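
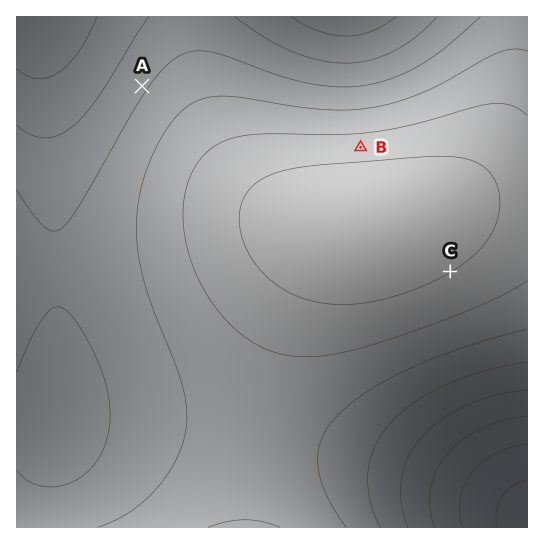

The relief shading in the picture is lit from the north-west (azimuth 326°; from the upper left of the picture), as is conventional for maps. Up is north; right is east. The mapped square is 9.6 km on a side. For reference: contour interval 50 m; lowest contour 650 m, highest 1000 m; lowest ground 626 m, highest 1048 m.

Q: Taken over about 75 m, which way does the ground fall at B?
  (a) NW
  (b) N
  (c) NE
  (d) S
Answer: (b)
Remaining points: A NW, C SE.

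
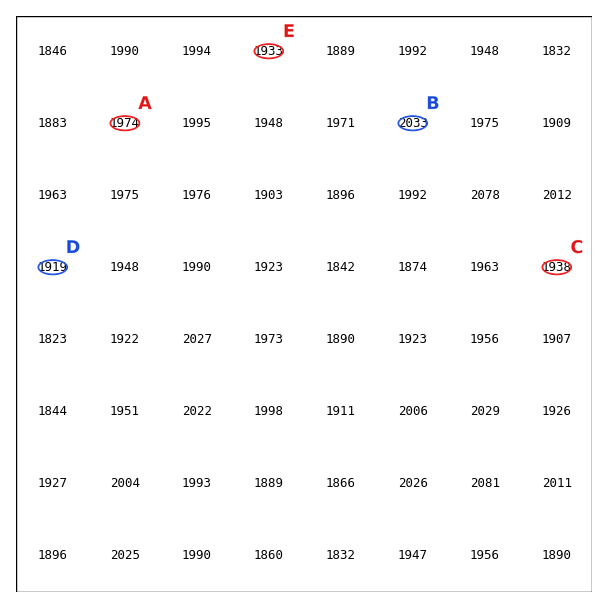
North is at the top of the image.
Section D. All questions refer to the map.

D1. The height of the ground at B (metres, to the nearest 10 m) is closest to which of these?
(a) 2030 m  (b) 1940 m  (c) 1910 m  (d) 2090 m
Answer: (a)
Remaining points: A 1970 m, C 1940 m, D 1920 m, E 1930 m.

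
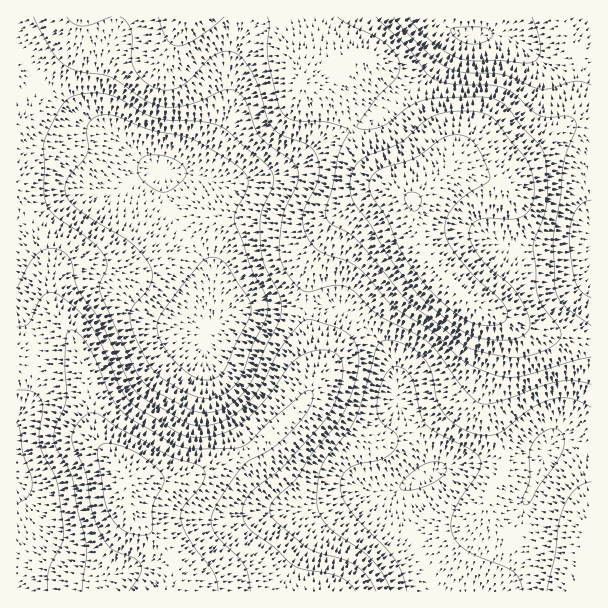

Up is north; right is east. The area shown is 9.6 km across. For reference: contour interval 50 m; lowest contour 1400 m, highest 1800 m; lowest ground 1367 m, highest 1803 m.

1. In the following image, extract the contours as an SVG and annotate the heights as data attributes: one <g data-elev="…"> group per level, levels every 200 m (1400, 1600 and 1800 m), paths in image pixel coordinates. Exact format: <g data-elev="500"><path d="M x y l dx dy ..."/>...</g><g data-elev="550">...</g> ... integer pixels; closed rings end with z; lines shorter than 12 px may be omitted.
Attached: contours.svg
<g data-elev="1400"><path d="M402 490l-2-4 2-4 20-16 13-4 6 0 5 3 1 3-2 5-10 9-19 7z"/><path d="M204 380l-15-6-16-15-12-18-4-15 2-8 4-7 35-45 8-7 7-2 8 3 7 7 21 32 2 12-2 9-13 22-12 29-9 7z"/><path d="M164 192l-6-1-8-4-11-11-1-11 3-6 3-2 9-2 14 1 10 5 8 7 1 6-3 6-12 10z"/></g><g data-elev="1600"><path d="M356 591l-8-9-10-6-35-7-10-4-20-19-23-16-5-8-3-7 2-11 6-10 35-29 34-37 11-16 8-17 5-21-1-12-6-8-7-4-9 0-11 2-9 4-12 11-25 35-21 21-11 7-10 4-14 3-13 0-17-5-37-23-11-8-9-14-16-37-14-26-12-13-19-16-8-3-7 3-6 8-9 20-5 3-7 1"/><path d="M17 390l16 2 5 3 3 6 2 9-4 22 1 12 3 11 12 21 3 13 5 48-2 9-12 23-2 9 1 13"/><path d="M591 326l-28-22-6-8-2-11-1-51 7-37 2-32 4-15 9-21 0-4-1-5-8-4-18 1-10-2-8-5-18-17-13-6-12-2-35-1-19-5-8-7-19-25-31-30"/><path d="M67 17l7 7 9 2 9-2 20-7"/><path d="M120 17l6 4 5 11 0 27 3 10 10 12 13 8 13 1 12-4 9-7 18-20 10-6 12-1 11 6 7 10 7 13 11 36 5 10 10 8 26 10 6 5 3 6 2 11-1 12-3 9-10 19-2 11 1 12 7 13 12 10 22 7 12 7 11 10 23 28 43 28 28 27 11 6 18 8 19 3 17-2 46-14 18-4"/></g><g data-elev="1800"><path d="M412 210l5 0 4-9-1-6-7-3-6 1-2 4 2 7z"/></g>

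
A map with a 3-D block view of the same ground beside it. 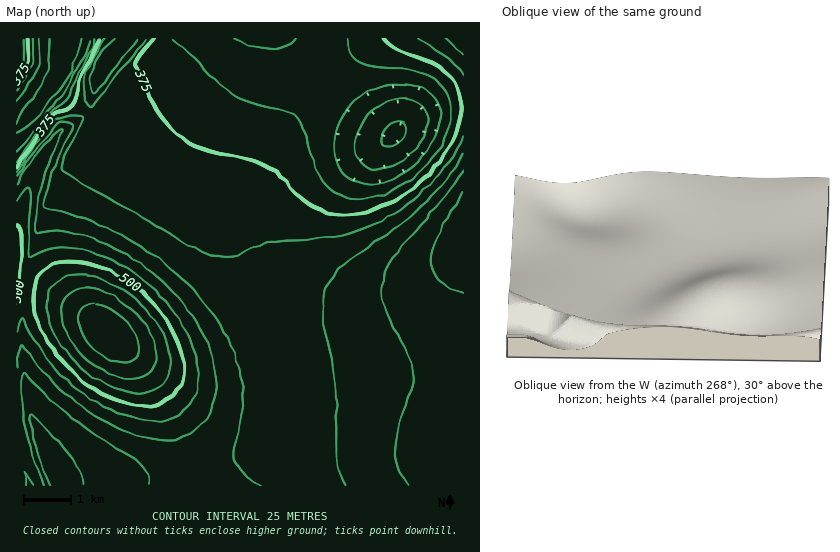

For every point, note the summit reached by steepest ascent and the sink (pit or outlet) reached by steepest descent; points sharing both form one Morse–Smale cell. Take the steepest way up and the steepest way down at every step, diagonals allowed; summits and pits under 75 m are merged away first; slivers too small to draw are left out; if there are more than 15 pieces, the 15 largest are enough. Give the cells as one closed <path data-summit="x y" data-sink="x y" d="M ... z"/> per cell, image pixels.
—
<path data-summit="109 334" data-sink="395 134" d="M463 38l-337 1-27 31-4 8-2 20-7 14-10 11-18 11-18 25-11 27-13 40 1 260 447-1z"/><path data-summit="109 334" data-sink="68 39" d="M125 38l-56 0-9 29-1 14-9 5-21 30-13 12 1 98 12-40 11-27 18-25 18-11 10-11 7-14 2-20 4-8 25-28z"/><path data-summit="17 63" data-sink="68 39" d="M68 38l-52 1 1 89 12-12 21-30 9-5 1-14 6-14z"/>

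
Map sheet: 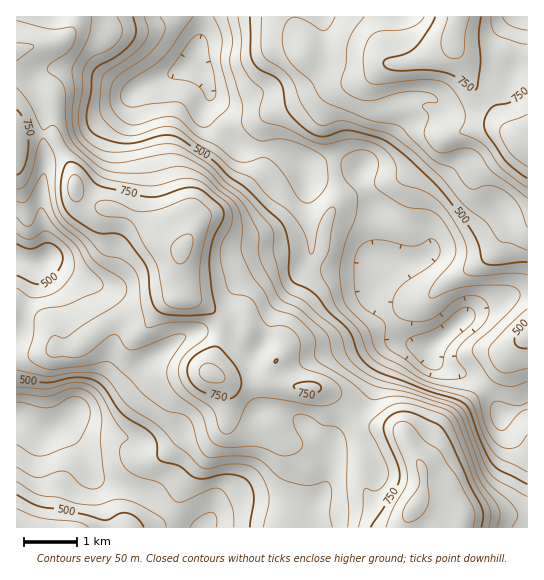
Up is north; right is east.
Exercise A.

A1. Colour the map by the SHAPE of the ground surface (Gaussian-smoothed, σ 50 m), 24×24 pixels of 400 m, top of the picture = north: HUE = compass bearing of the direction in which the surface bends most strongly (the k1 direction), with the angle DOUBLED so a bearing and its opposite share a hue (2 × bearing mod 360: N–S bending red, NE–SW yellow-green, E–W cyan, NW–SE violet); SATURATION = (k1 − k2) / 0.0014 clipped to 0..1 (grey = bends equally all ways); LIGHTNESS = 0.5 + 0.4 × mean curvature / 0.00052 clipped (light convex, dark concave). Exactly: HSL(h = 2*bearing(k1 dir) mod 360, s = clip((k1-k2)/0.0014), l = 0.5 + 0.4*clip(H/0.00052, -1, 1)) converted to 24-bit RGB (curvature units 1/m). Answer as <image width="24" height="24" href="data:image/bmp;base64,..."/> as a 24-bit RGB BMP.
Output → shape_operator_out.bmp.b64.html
<image width="24" height="24" href="data:image/bmp;base64,Qk32BgAAAAAAADYAAAAoAAAAGAAAABgAAAABABgAAAAAAMAGAAATCwAAEwsAAAAAAAAAAAAAf8jMc4SxfLeiwUKthGa4wtC0nT2bvGBtQ2prM0VRX5FuqKd8sJuGa2+FWFGHTXyBULBZy2rA4bi2WY2Gjah+7+vcQTXSRmnAXod3cUw9b2c4UU07mJJBbzYcZDg0rnVsnWVZLFpaVYdcenROt6pahXhYOGBjml+UVMZeKlZm77qsoHCqjMyPk92jWi6scXu2c0RpmmGSpYCBWztll0pIq2txlZlicWtP1llhOnY3MEMmWG1Bp7l1iamPOmSJU62TtLVwFhIh6OtgisSGueGnTK1UJSpXimVhel94V298rGx+cTp9la6LcqWyxEKommayroHB1oSsZ5m6Vs7HlLmjhKmeSkl0SJh8qElYVSNm0P3OsIevwt+jZKmdFRFFkC9Sj1VIQEgrY3pGck2MvXhLVCocX4M5WK5iV0d959vRgqvDdoSyi7aYejx4g0RKSpRoRza4uN3w1/DUb2mp3OjCV3uJFQkqnGGXX1Efh6M3IU4rIhQavFA+n8O8i726hEdmTF0wqNREkbFLR04rfEAfWDkiUbxYYcaeJJahg9m00Nnq0eH18tnt0xihIA0mRYclioJTz8E3HSATEiocctN/j7mhfWebpTK11Lm3od25bI/UhF/Jjabg1N731eL2m8rnWqrcYuC0dspnYDQ2WxEKpQA5mydZka5XtpDm69vwvKPwWuPtQsGoWqlJOnCQTFXa4eXqzePcaDaLmFWzkcdqHo8gkJs4fo9GQXhDb4FMgmksKQoZjhoRaClA2c28tY24alCm2sbAm4XM2KjYNlCJ1YuLJGsrBToXjbI04105ljlEJ3xm17eitIGzXLGAfLBpWHE8NSwUOx0KCikbVJTayL7uy67c1I7BL4OFsc6mY2eZto2rhFi9lnKw4E91TUAXDy8EdOlIjsbFSYy8pszIqsrNg4q+noq8qyuwrjSjwGCdjLdiATIUK0MXfp5FyJnPKJ7gmXu1nGWQeYCQn2KfizmR1IjD4drx1fL2La+9kKRwgrZ5NpxrsVFUo4hFSTssTStGil6VqYy/5L7OhUB8DzMdP44kKlseeEZ+TDdXsWdYWywdXVEeMVNMsq57v8x9tMyCOT5pZK5lrLB7Ml49clQ/u39PaEd0TUpvYpGGYIudy4rS96Twr2HDTXU0NVspXz8HESITXyMczFxWg8uySjxua7pf0NCjvtN+MEhZiqNlh4ZblVRtNEJgzql9Sm9zSWFqd3BNU2UyKlIukUJp4o7B4Ljfc2O24ee1GAs0ZGY3l+JsZntETaSxmc23krOy7srBM0JUUKVlkoOwZXyjQjOF0LmVlVOPVEl2bWGciLGcNzZjVDQzmK9Yqr+SoEu60Ou5IABH2O7Xq9rbk6HNctLchpe7onek0J2R1c7sZ7zda5vCqVS0QiuJ2qGim3akS22hoVOTmmNPPCREiXlYitF1T5t5fUV2YOJHAAMz8/bVTuXitcrjfYrFUlSdsJXF3e7koNrfzk7RXidMl3lRKDNavYluy5uueymGlk5VpXeIVDFyhLqMtdWiPB4zZ08xjtiUABMz5PvQasfdTUN8iU5ebVlYa65ax+Oih0tudiNnsU+KlauBLRg4p7tShppHQitoxIynkjhsjz5BeNaSrFORniuViKubzdOLABdDz//MZDVyPjxze2+8q5W+tN+3aLVviiJDJg0XspUvaS8iJg0Of7cRclcsIB4TXEggeD5LztuyTaE6Lh4vj1uexuXVlGu7N7jwm+VDFhQfQYg/Izoxqqpl4NqAJw4enBdDmD6UvoJlhDF7l3bG3eLJbClzXlOpRc24bcvYsNvez6PnaFDgqd3pudrTpVGgxnxC1qpjJlJKNXtKNzhWWII815BHKR9LckGOrUV4v5nDkWPHiouvwHeLfGC+ltDOe6PFZqizUpVdUyo0d7hNRrJcjGBudEBgmr+F36+uXGCaVDcxEigVVYlGmZpupFWuMxQ7wcJ2ZXE6YT87oKx0i4Kvn42+xnyHfn0wO0sZNjEXS3w6hNaFYZJ8UHBzem5LZH8rwIwmbCQyeVg6S3ZTPX0wHVscTiJGXjmNwYKNvHOFT4ieldSZUJWZaluAxJOy0cHpxa/tjHzUf9GvZ8N6YVl/SGdht5nVwarj2rnNRje33MTfg6DAdpGrZZCLFis+QnB5n2KEzrKzg6+9tsiwRkGOX2mTmL6ehaWhcVeix4XFy82waK6ITG+wfpjJZZ5mUnaX65KwUUezmbq6oanHa1HEyny1IzFjO0llY5d0sLmIkquCiqh5Qj1ud5WKca9va6N0SUCRuF6a4LudnrpnKYRpTXZn"/>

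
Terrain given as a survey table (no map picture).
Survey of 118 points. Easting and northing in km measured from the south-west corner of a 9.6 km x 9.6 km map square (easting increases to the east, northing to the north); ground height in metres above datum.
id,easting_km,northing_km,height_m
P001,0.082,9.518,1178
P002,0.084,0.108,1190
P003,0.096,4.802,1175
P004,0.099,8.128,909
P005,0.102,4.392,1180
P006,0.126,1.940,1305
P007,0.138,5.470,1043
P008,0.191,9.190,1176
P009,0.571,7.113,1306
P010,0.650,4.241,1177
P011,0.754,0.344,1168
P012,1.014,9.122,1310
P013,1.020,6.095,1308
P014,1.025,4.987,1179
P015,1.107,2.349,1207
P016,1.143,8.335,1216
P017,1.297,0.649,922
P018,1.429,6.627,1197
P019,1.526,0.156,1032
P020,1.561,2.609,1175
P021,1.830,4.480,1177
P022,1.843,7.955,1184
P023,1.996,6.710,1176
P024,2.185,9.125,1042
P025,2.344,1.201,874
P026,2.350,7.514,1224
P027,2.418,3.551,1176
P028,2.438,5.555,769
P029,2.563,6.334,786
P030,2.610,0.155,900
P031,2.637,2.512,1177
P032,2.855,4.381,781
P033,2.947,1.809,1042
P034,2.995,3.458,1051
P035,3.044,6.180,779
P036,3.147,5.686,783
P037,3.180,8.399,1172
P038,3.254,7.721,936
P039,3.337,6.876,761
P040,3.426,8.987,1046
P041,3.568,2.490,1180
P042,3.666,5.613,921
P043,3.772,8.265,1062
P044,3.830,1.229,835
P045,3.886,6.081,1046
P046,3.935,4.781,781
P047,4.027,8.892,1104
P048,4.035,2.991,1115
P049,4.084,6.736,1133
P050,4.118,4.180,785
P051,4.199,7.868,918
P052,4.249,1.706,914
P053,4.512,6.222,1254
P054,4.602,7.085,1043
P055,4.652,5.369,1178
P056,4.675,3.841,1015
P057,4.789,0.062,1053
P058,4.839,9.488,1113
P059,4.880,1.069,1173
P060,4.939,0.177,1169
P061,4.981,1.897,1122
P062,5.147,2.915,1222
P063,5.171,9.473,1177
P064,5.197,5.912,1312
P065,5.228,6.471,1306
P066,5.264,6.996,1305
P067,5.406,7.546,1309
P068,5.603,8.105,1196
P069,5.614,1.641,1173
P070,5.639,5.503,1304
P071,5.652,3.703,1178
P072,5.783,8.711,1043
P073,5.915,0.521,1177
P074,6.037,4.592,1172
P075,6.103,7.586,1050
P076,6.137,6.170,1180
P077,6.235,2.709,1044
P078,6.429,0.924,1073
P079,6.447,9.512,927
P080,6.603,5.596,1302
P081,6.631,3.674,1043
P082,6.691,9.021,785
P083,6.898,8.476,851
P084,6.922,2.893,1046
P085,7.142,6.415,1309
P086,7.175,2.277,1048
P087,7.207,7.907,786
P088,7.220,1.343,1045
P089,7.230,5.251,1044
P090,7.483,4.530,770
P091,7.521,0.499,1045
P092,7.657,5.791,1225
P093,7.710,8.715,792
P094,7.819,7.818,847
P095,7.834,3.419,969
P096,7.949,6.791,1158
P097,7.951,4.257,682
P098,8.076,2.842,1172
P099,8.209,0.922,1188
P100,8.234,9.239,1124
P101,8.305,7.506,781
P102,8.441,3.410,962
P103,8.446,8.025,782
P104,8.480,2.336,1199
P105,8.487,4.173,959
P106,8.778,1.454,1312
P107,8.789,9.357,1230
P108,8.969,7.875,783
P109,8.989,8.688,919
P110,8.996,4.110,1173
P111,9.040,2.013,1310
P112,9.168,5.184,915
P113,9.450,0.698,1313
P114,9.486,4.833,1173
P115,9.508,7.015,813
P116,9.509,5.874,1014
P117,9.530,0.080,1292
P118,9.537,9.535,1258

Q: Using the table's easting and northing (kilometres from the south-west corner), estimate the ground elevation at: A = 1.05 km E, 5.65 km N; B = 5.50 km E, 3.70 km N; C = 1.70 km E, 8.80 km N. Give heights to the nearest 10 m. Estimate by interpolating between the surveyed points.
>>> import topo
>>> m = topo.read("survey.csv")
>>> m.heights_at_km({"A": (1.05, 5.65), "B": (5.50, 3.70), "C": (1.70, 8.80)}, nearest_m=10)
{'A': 1180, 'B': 1240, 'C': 1180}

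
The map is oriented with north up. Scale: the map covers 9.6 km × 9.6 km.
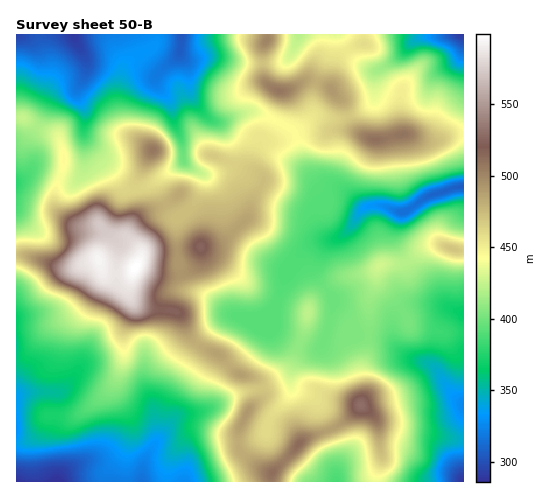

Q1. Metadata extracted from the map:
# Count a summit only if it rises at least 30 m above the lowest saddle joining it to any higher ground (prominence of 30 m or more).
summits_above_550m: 1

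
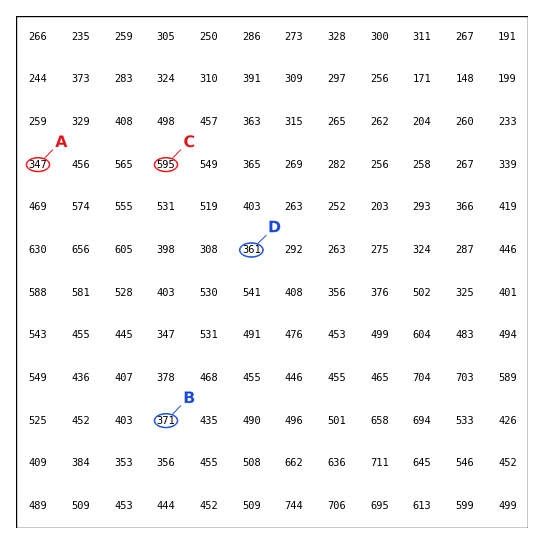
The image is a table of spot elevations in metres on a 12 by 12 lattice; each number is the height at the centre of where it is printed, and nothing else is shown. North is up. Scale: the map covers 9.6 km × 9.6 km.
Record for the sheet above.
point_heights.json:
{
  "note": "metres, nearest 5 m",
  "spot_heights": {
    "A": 345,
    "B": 370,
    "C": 595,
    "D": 360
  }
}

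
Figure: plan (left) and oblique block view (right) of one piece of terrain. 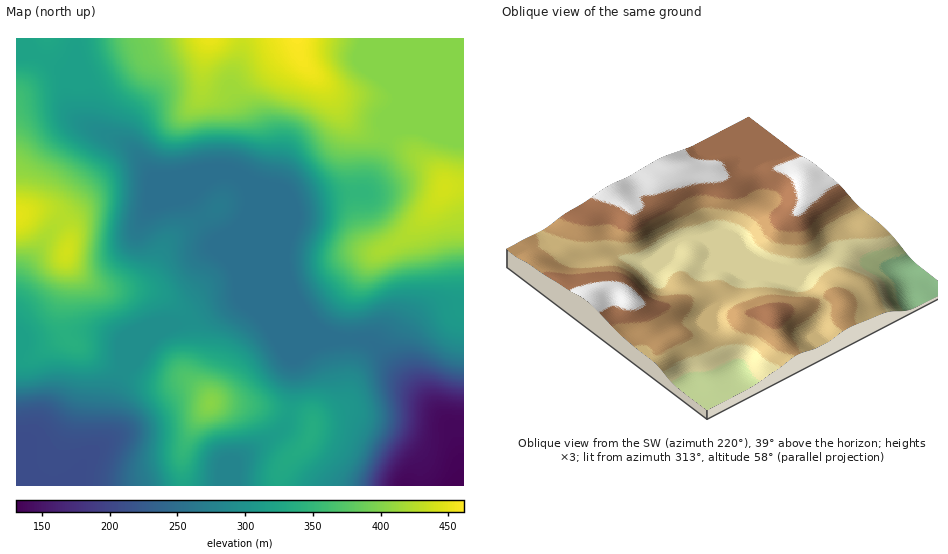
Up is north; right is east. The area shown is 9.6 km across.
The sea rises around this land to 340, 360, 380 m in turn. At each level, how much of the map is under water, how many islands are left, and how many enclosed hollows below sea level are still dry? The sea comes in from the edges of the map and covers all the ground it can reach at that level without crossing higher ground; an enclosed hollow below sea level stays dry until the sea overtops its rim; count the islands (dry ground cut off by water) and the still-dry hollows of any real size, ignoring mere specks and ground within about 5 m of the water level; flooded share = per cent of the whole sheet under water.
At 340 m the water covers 61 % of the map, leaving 1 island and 0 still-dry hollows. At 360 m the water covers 68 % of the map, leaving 1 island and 0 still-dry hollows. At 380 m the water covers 74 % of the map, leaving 1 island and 0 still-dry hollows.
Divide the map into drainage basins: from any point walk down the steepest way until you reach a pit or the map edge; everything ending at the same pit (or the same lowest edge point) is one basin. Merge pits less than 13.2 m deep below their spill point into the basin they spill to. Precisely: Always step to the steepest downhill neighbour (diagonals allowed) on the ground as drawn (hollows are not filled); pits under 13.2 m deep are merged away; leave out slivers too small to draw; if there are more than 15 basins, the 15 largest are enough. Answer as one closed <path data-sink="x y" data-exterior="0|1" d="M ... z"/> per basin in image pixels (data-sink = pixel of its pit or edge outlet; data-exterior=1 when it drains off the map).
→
<path data-sink="460 485" data-exterior="1" d="M463 38l-446 0-1 320 15 0 34-22-2-24 4-26 0-29 3 7 15 16 12 6 14 4 40 1 14 6 20 17 6 14 0 20-5 24 3 6 20 19 2 6 23 0 43 6 25 6 10 6 2 5-5 14-26 26-5 12 1 8 184 0z"/><path data-sink="17 485" data-exterior="1" d="M67 257l0 29-4 26 2 24-34 22-15 1 0 126 166 1 0-29 6-19 10-19 13-15-2-7-20-19-3-6 5-24 0-20-3-11-10-11-20-12-14-4-33 0-14-4-12-6-15-16z"/><path data-sink="236 485" data-exterior="1" d="M220 402l-7 0-6 5-14 19-5 12-6 19 1 28 95 1 2-13 6-11 23-22 5-14-2-5-4-4-14-5z"/>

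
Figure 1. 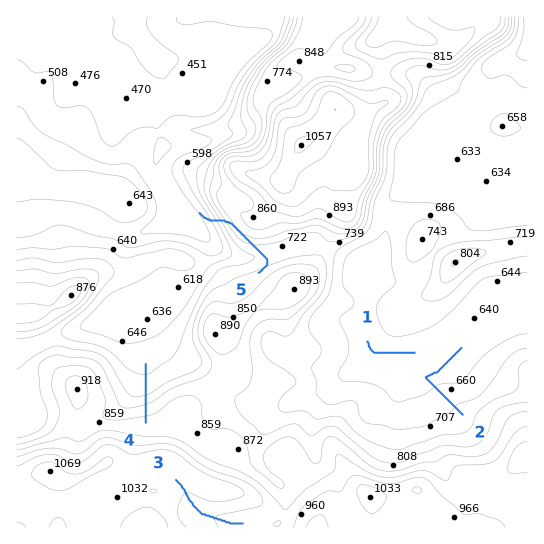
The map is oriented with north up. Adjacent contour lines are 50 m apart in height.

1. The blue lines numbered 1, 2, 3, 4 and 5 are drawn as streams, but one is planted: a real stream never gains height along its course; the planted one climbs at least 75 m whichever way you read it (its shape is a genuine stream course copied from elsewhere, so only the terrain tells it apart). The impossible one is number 5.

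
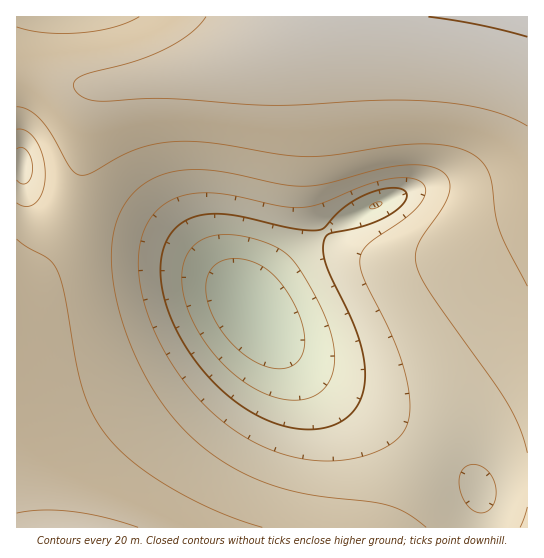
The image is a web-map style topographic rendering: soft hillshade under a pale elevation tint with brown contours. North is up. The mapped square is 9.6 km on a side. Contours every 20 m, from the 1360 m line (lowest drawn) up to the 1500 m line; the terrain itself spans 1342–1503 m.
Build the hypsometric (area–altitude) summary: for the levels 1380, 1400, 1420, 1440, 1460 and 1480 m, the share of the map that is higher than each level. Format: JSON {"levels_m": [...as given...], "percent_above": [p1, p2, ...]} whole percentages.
{"levels_m": [1380, 1400, 1420, 1440, 1460, 1480], "percent_above": [93, 87, 77, 59, 36, 14]}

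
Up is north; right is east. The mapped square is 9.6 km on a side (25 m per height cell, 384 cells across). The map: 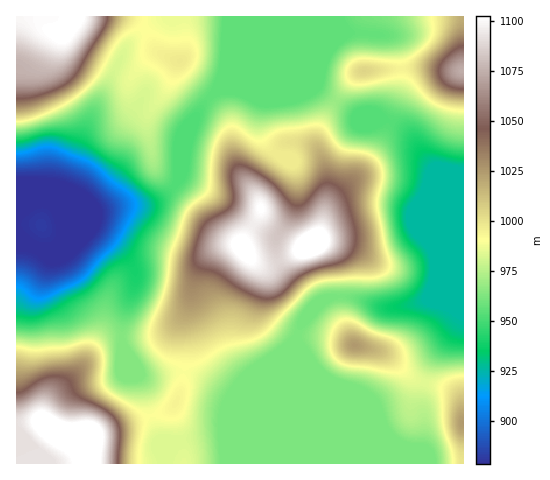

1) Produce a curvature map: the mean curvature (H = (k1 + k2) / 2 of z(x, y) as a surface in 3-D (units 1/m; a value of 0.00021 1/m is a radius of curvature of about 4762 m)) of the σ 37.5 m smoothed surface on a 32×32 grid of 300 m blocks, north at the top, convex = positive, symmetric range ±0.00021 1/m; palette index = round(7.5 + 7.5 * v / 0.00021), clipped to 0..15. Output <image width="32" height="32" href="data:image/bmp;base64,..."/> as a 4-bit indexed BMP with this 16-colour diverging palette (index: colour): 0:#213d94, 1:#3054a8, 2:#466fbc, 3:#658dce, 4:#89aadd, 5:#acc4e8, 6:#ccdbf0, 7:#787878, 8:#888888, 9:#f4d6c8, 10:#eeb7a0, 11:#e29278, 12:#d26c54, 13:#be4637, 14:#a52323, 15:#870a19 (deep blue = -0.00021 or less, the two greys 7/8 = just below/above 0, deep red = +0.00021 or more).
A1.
<image width="32" height="32" href="data:image/bmp;base64,Qk12AgAAAAAAAHYAAAAoAAAAIAAAACAAAAABAAQAAAAAAAACAAATCwAAEwsAABAAAAAAAAAAlD0hAKhUMAC8b0YAzo1lAN2qiQDoxKwA8NvMAHh4eACIiIgAyNb0AKC37gB4kuIAVGzSADdGvgAjI6UAGQqHAHdFfNQWeJlXd3d3h4d3dTx0iq72JHeZV4eHeHh3dmNNWuzP+VVniFd4d3eHd2mVb5/Vn9dYmpdXh4d4d3dqlG9NklZDZ5uWV3iHd3d2aHRsKshzAkR6p2V3d3d1RGiYm2e7yjNjeIh2V3d2NUaJmJuWd99zN5d4d2Rnc57L2oVWl4Wcc2qoeHiIRmav/+uXRGaEaIZ6uoh4q3RnjteJmGVlhmeWSMqYdnlyJJyABGZmhHqppjWbqGRItgJEISNFd7VYicgyfKZVffsgATZ4ZXiWREjKQku1N97bYUZ83aR3dlVGqmVq23vqa/27ndqUd2d3VGiIdq3e1zj/+4t0RXd4l3RHiHWMzaZFr8mMcTd3iYd2RnZWvJmcpDy3imB3d3iHdUVDRpcir9Ms14YyV3h2dlVmV4RDJv+iG8ipZleHVmVViI61JY/7Qimo3pd1d3ZVZYd+pTWvsxMqqO6FZESFSJi4bJRGvWN3fZR4dlV5hEh3qYuEVbtmu62BFIdGqrhnZYqahFObdoh6k2d2Vne6dUJqeKhEimNDR5UjVmdlrLlRWoaadFVnd2R5dWdnqrzetEmWeqdXd3d2XfynWf9mjKUliIrJR3eIhz3/25vvV53FEnmZujd3d4dHhVVWjIqs6zFYd5o3d3eIdUMzI1qId9+3d2eZR4d3d3eIiIdp"/>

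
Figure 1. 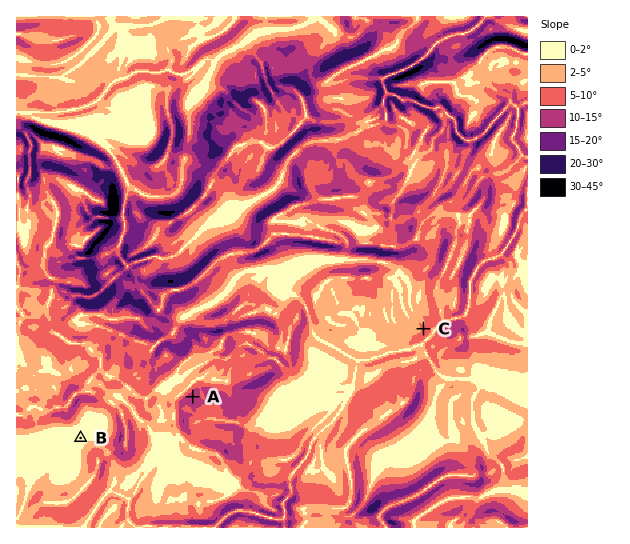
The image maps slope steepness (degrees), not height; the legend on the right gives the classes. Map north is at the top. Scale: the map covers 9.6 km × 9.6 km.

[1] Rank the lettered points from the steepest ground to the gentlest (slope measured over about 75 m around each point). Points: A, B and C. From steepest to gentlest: A C B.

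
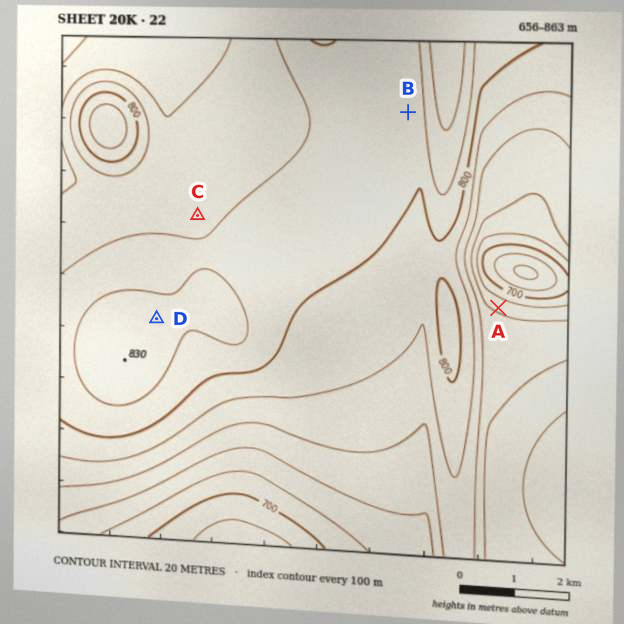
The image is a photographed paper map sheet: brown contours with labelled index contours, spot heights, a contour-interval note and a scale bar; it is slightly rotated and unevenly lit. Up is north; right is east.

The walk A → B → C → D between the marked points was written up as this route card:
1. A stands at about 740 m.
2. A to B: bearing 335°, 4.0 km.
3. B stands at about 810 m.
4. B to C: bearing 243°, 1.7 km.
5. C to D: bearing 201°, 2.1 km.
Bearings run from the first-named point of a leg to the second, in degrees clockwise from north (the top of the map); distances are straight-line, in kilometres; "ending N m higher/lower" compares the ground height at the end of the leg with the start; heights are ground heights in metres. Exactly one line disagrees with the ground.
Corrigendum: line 4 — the distance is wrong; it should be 4.5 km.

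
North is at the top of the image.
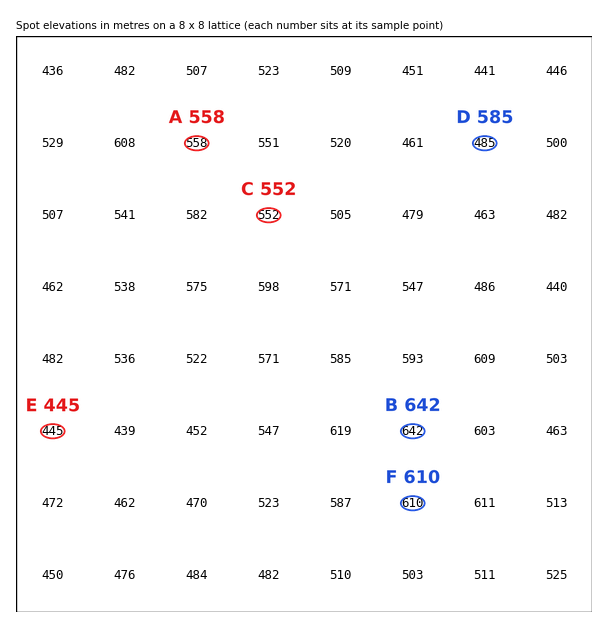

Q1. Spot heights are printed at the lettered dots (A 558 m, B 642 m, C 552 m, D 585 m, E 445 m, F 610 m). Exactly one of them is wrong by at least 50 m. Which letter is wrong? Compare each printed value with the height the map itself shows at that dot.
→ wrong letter D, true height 485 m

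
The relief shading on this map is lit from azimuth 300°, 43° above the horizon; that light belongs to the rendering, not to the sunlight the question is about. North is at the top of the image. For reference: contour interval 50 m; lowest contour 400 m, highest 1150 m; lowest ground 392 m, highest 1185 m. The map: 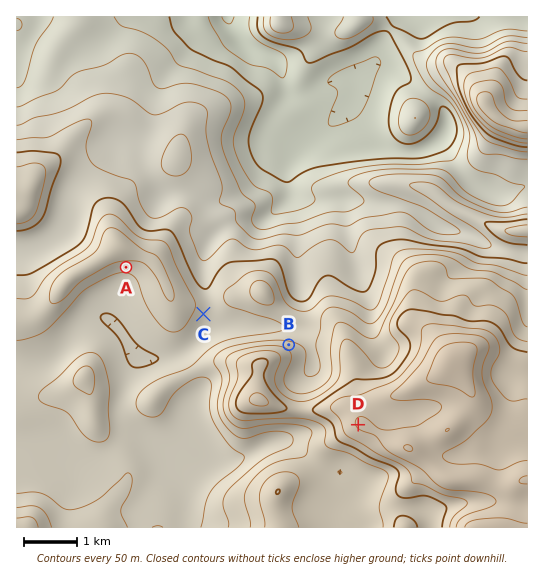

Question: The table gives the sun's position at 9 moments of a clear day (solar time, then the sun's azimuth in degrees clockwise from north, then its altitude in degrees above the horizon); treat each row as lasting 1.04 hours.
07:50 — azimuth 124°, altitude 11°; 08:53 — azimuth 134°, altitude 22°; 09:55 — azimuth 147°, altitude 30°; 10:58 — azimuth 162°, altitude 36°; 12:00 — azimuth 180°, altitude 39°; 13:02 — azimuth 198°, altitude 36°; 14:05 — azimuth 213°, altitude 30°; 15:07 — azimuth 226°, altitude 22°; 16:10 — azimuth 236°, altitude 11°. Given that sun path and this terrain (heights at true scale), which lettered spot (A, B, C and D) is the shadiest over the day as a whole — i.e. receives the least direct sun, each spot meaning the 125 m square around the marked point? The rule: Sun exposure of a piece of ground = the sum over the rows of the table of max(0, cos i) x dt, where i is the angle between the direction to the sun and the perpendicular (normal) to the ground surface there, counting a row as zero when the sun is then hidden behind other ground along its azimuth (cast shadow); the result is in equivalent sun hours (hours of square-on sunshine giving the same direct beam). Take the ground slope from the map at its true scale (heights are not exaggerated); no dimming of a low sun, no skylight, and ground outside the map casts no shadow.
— B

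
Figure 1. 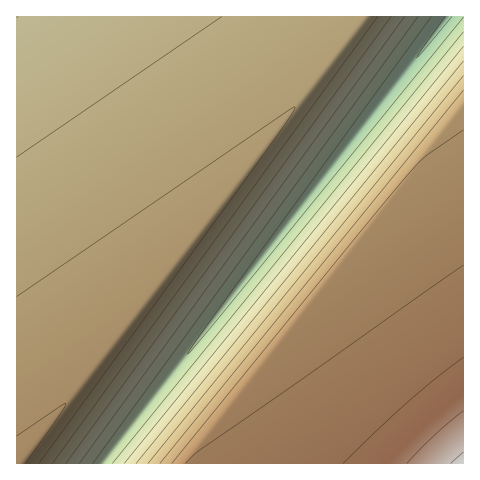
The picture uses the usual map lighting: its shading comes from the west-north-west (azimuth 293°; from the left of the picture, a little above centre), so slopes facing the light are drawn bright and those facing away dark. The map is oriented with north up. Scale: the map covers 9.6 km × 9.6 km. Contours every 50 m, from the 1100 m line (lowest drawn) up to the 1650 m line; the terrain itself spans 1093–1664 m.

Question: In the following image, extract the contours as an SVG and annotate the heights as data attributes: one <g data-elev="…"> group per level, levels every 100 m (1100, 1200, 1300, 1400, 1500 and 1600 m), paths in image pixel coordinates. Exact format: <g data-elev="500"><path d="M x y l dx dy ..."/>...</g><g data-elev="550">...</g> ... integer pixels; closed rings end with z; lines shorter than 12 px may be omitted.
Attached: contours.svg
<g data-elev="1100"><path d="M452 17l-34 40 2-6 25-34"/></g><g data-elev="1200"><path d="M93 463l325-446"/><path d="M463 32l-351 431"/></g><g data-elev="1300"><path d="M66 463l325-446"/><path d="M463 61l-327 402"/></g><g data-elev="1400"><path d="M39 463l221-304 35-51-1-1-4 3-273 187"/><path d="M463 90l-303 373"/></g><g data-elev="1500"><path d="M463 265l-262 184-16 14"/></g><g data-elev="1600"><path d="M463 411l-29 24-27 28"/></g>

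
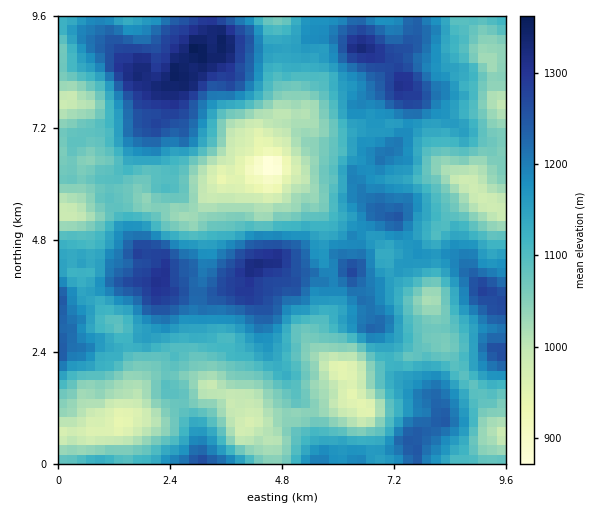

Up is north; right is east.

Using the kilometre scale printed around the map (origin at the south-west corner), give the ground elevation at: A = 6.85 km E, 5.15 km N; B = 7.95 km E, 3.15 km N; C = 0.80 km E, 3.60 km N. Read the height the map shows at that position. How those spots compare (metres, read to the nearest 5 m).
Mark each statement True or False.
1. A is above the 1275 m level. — False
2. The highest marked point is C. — False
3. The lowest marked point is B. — True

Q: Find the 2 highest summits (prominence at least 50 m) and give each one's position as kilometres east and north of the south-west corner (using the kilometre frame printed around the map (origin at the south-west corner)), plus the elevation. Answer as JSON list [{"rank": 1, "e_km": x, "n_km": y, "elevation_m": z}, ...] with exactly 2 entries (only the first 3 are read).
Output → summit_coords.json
[{"rank": 1, "e_km": 2.96, "n_km": 8.89, "elevation_m": 1375}, {"rank": 2, "e_km": 4.19, "n_km": 4.24, "elevation_m": 1334}]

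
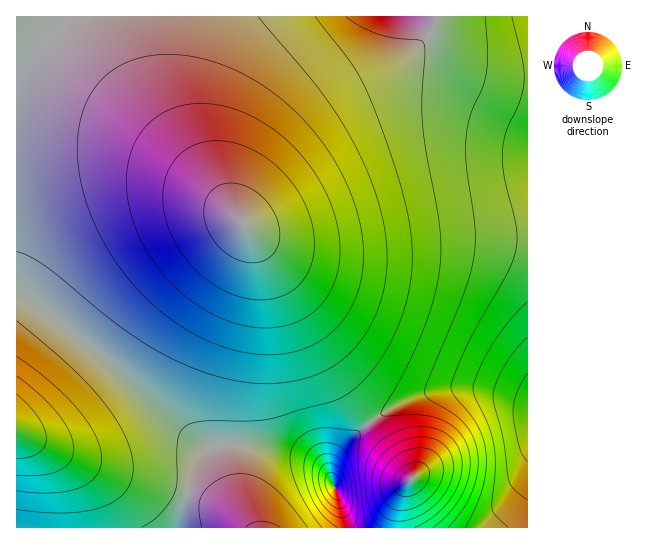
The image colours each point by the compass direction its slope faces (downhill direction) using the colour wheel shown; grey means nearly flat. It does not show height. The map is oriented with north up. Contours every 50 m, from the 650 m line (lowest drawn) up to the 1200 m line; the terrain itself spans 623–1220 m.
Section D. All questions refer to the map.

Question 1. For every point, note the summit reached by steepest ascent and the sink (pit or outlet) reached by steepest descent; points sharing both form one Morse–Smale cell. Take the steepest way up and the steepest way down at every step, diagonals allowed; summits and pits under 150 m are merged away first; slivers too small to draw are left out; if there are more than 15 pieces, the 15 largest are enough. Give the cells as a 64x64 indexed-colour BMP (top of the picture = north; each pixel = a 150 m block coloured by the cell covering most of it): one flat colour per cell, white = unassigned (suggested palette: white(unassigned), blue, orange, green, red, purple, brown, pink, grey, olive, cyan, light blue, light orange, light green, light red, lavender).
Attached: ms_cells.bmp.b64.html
<image width="64" height="64" href="data:image/bmp;base64,Qk12CAAAAAAAAHYAAAAoAAAAQAAAAEAAAAABAAQAAAAAAAAIAAATCwAAEwsAABAAAAAAAAAA////ALR3HwAOf/8ALKAsACgn1gC9Z5QAS1aMAMJ34wB/f38AIr28AM++FwDox64AeLv/AIrfmACWmP8A1bDFACIiIiIiIiIiIiIREREREzMzMzMzNVVVVUREREREREREIiIiIiIiIiIiIiERERETMzMzMzM1VVVVREREREREREQiIiIiIiIiIiIiIRERETMzMzMzMzVVVVVERERERERERCIiIiIiIiIiIiIhERERMzMzMzMzVVVVVUREREREREREIiIiIiIiIiIiIiIRERMzMzMzMzNVVVVVREREREREREQiIiIiIiIiIiIiIhEREzMzMzMzM1VVVVVURERERERERCIiIiIiIiIiIiIiERETMzMzMzM1VVVVVVREREREREREIiIiIiIiIiIiIiIhETMzMzMzMzNVVVVVREREREREREQiIiIiIiIiIiIiIiERMzMzMzMzM1VVVVVERERERERERCIiIiIiIiIiIiIiIhEzMzMzMzMzNVVVVEREREREREREIiIiIiIiIiIiIiIhETMzMzMzMzM1VVVEREREREREREQiIiIiIiIiIiIiIhERMzMzMzMzMzNVVERERERERERERCIiIiIiIiIiIiIhEREzMzMzMzMzMzVEREREREREREREIiIiIiIiIiIiIhERETMzMzMzMzMzMxREREREREREREQiIiIiIiIiIiIhERERMzMzMzMzMzMxEURERERERERERCIiIiIiIiIiIhEREREzMzMzMzMzMxEREUREREREREREIiIiIiIiIiIRERERETMzMzMzMzMzEREREURERERERBEiIiIiIiIiIRERERERMzMzMzMzMzEREREREREUQRERESIiIiIiIiIRERERERETMzMzMzMzERERERERERERERERIiIiIiIiIRERERERERMzMzMzMzMREREREREREREREREiIiIiIiIREREREREREzMzMzMzMRERERERERERERERESIiIiIiIRERERERERETMzMzMzMxERERERERERERERERIiIiIiEREREREREREREzMzMzMxEREREREREREREREREiIiIiERERERERERERETMzMzMxERERERERERERERERESIiIiERERERERERERERMzMzMzERERERERERERERERERIiIiEREREREREREREREzMzMzEREREREREREREREREREiIiERERERERERERERETMzMzMRERERERERERERERERESIhEREREREREREREREREzMzMRERERERERERERERERERIhERERERERERERERERETMzMxERERERERERERERERERERERERERERERERERERERMzMxEREREREREREREREREREREREREREREREREREREREzMxERERERERERERERERERERERERERERERERERERERETMzERERERERERERERERERERERERERERERERERERERERMzERERERERERERERERERERERERERERERERERERERERETMRERERERERERERERERERERERERERERERERERERERETMRERERERERERERERERERERERERERERERERERERERERMRERERERERERERERERERERERERERERERERERERERERERERERERERERERERERERERERERERERERERERERERERERERERERERERERERERERERERERERERERERERERERERERERERERERERERERERERERERERERERERERERERERERERERERERERERERERERERERERERERERERERERERERERERERERERERERERERERERERERERERERERERERERERERERERERERERERERERERERERERERERERERERERERERERERERERERERERERERERERERERERERERERERERERERERERERERERERERERERERERERERERERERERERERERERERERERERERERERERERERERERERERERERERERERERERERERERERERERERERERERERERERERERERERERERERERERERERERERERERERERERERERERERERERERERERERERERERERERERERERERERERERERERERERERERERERERERERERERERERERERERERERERERERERERERERERERERERERERERERERERERERERERERERERERERERERERERERERERERERERERERERERERERERERERERERERERERERERERERERERERERERERERERERERERERERERERERERERERERERERERERERERERERERERERERERERERERERERERERERERERERERERERERERERERERERERERERERERERERERERERERERERERERERERERERERERERERERERERERERERERERERERERERERERERERERERERERERERERERERERERERERERERERERERERERERERERERERERERERERERERERERERERERERERERERERERERERERERERERERERERERERERERERERERERERERERERERERERERERERERERERERERERERERERERERERERERERERERERERERERERERERERERERERERERERERERERERERERERERERERERERERERERERERERERERERERERERERERERERERERERERERERERERERERERERERERERERERERERERERERERERERERERERERERERERERERERERERERERERERERERERERERERERERERERERER"/>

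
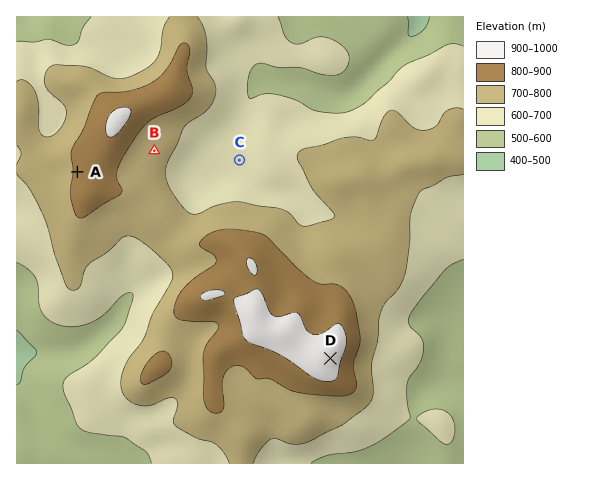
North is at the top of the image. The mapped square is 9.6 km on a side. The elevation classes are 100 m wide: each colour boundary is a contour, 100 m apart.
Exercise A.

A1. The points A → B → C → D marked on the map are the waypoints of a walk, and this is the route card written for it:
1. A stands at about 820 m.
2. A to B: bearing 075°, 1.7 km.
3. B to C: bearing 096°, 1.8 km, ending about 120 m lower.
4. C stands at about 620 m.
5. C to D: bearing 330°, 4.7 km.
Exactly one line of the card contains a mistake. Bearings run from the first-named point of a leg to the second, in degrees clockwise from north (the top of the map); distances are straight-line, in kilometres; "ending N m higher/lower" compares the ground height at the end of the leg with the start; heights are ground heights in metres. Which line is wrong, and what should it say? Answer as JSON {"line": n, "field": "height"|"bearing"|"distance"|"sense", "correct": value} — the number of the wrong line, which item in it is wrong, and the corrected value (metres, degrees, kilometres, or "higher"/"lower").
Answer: {"line": 5, "field": "bearing", "correct": 155}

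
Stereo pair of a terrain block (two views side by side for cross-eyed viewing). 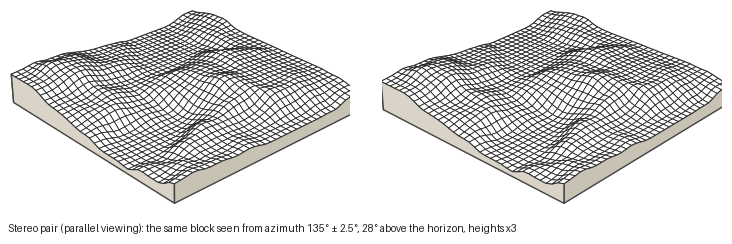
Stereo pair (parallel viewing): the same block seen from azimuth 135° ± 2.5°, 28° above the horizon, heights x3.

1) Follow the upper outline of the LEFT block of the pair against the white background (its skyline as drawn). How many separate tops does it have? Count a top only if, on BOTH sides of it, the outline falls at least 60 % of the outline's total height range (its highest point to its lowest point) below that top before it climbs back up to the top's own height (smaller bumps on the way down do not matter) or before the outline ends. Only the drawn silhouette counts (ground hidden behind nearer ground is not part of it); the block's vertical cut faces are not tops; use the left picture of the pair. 1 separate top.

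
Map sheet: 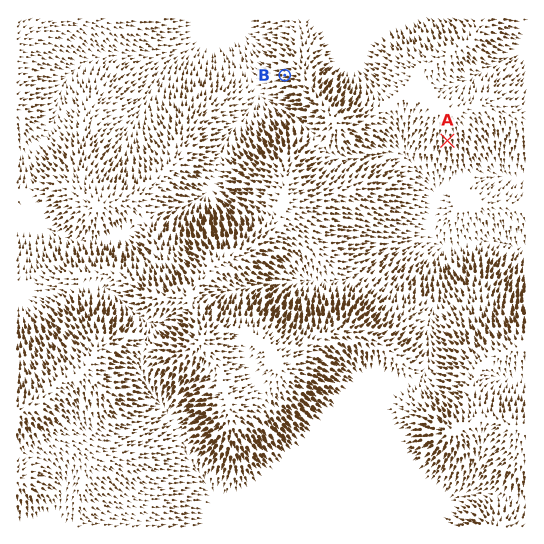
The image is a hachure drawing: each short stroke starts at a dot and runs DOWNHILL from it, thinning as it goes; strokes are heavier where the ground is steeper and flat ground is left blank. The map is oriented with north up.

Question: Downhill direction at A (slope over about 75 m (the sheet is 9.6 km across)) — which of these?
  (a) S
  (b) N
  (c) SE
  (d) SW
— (a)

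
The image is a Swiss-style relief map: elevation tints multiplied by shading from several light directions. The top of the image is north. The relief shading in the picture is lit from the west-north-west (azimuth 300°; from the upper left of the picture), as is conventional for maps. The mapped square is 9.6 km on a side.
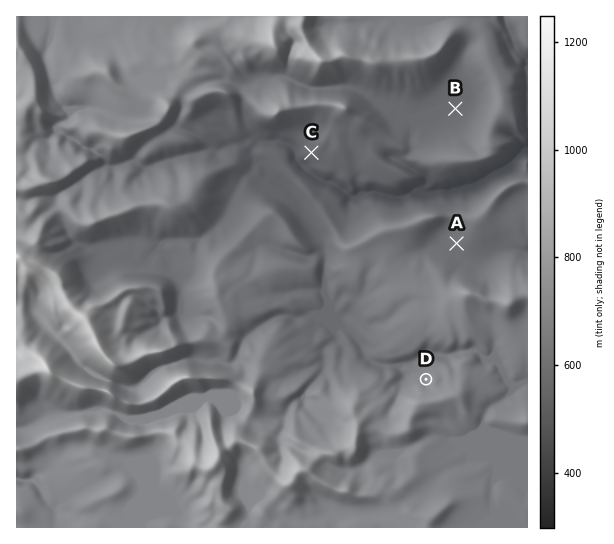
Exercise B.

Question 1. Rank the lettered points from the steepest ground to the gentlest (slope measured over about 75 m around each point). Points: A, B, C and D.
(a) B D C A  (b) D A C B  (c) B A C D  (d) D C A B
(d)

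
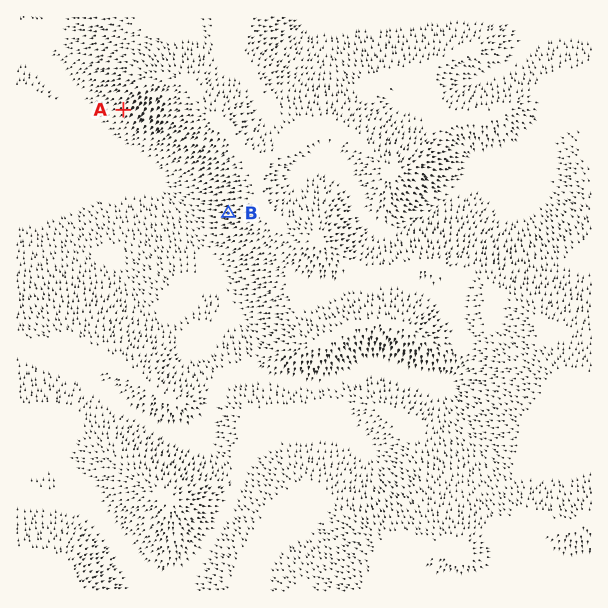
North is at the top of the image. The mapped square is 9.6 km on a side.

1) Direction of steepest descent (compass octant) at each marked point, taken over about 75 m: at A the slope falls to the SW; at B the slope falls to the W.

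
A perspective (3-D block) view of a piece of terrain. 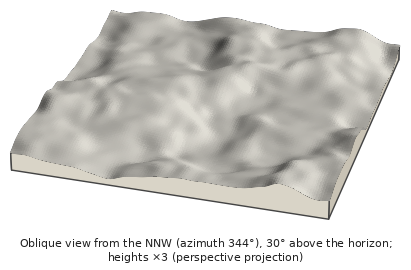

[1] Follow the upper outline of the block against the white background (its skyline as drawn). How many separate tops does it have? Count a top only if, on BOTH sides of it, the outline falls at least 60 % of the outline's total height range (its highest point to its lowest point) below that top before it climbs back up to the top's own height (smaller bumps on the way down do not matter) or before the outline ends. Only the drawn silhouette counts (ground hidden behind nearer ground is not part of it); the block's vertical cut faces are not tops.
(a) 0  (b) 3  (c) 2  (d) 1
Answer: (a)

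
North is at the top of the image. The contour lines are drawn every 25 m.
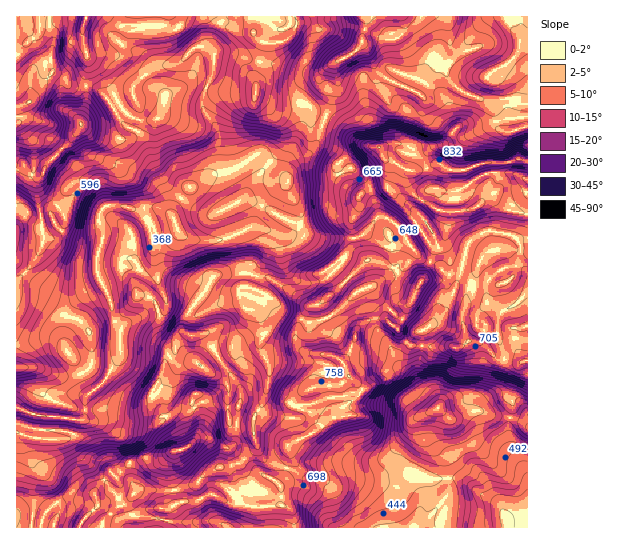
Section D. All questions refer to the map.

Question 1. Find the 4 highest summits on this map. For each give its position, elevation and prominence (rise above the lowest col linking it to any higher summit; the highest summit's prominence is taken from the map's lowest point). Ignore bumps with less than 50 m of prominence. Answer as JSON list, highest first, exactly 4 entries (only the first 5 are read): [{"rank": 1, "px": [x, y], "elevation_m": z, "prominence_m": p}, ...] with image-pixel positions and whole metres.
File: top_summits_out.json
[{"rank": 1, "px": [175, 451], "elevation_m": 936, "prominence_m": 683}, {"rank": 2, "px": [379, 147], "elevation_m": 877, "prominence_m": 190}, {"rank": 3, "px": [81, 123], "elevation_m": 827, "prominence_m": 309}, {"rank": 4, "px": [421, 282], "elevation_m": 785, "prominence_m": 88}]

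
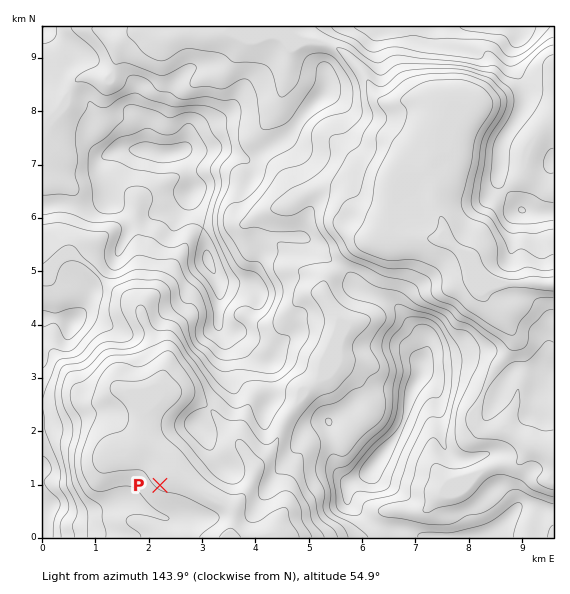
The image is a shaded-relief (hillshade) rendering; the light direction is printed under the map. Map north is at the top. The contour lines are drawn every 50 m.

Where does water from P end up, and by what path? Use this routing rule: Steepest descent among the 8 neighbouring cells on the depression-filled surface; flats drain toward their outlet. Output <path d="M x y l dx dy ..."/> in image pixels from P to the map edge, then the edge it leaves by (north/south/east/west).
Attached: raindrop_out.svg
<path d="M160 485l12-12 8 0 13 14 8 5 8 1 8 4 10 10 1 0 5 6-1 24"/>
exit: south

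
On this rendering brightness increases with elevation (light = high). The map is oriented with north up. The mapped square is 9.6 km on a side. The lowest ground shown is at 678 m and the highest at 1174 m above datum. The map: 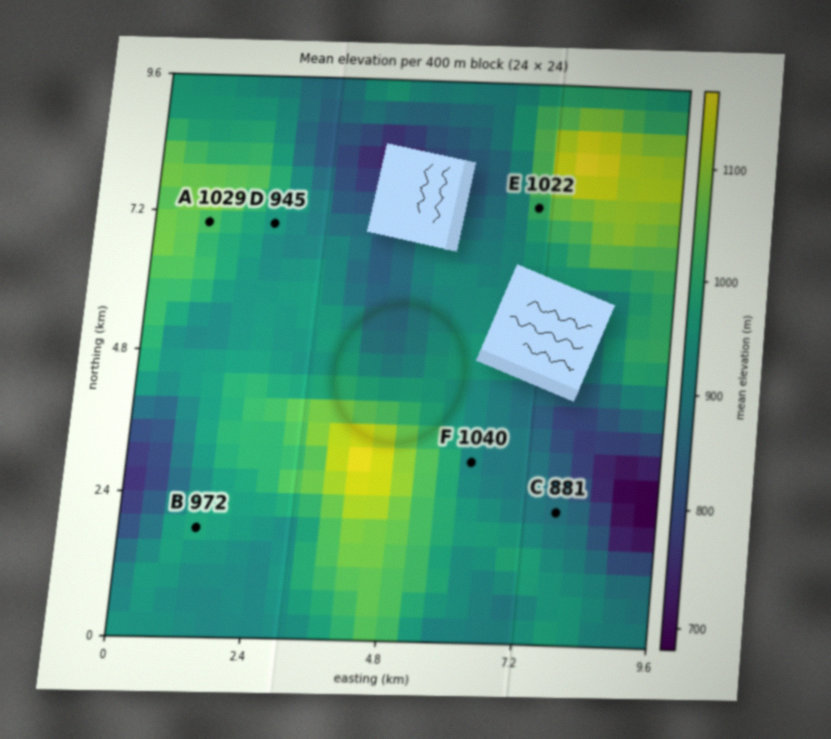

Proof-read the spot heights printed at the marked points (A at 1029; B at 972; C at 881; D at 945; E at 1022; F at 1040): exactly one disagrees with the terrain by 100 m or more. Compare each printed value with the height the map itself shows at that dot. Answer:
F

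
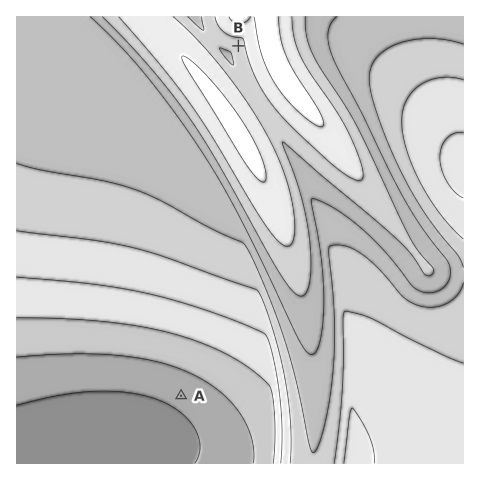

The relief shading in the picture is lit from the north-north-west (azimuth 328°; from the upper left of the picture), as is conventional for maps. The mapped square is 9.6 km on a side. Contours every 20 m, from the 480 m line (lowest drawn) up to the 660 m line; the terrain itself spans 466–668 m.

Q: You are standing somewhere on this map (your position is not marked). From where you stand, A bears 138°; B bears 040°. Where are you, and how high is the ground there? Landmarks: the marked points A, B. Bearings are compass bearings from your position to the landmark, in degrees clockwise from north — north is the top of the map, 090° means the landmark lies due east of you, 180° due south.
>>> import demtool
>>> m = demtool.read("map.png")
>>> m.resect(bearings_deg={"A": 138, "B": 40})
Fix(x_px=59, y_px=260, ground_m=550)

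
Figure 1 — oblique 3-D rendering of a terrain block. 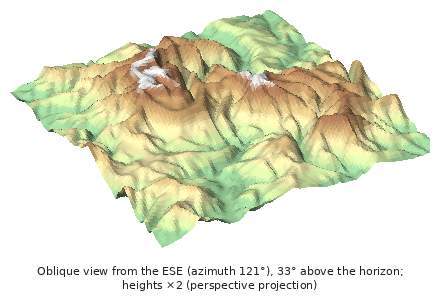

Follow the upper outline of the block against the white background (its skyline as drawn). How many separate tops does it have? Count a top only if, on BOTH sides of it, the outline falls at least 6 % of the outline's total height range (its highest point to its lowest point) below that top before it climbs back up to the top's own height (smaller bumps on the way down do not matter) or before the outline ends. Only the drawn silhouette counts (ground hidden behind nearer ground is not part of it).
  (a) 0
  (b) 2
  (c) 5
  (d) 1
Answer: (b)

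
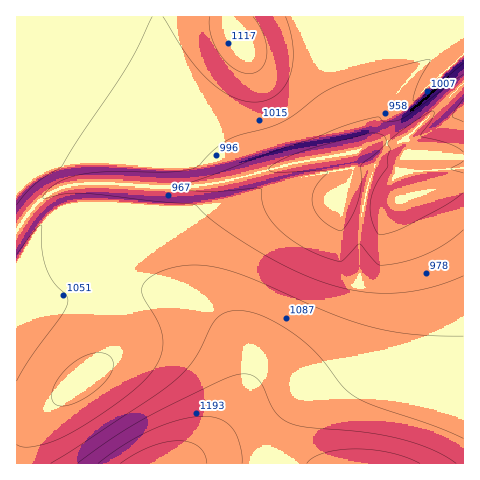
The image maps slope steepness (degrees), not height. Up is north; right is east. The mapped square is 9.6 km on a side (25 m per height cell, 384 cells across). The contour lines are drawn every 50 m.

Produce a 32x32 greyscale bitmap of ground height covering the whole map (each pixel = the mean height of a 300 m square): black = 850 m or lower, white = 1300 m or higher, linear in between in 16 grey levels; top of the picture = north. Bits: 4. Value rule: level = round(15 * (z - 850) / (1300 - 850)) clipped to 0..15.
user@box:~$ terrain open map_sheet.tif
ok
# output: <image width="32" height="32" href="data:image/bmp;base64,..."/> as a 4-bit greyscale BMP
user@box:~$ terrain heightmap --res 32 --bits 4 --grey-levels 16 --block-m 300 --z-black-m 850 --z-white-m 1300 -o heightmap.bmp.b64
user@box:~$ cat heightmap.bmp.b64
<image width="32" height="32" href="data:image/bmp;base64,Qk12AgAAAAAAAHYAAAAoAAAAIAAAACAAAAABAAQAAAAAAAACAAATCwAAEwsAABAAAAAAAAAAAAAAABEREQAiIiIAMzMzAERERABVVVUAZmZmAHd3dwCIiIgAmZmZAKqqqgC7u7sAzMzMAN3d3QDu7u4A////AHeJm83u7u3cy7u8zMzMu6p3d4mrzd3dzLu7u7u7uqqZZmZ4mrvMzMy7qqqqqpmZiGZVZniau7y7uqqpmZmYiIhlVVVniJqru7qqmZmIiIiHZlVVVneJmqqqqZmYiIiHd3ZVVVVneJmqqqmZiIiId3d2ZVVVZniJmqqZmIiId3d3d2ZVVWZ3iJmZmYiId3d3d4d2ZmZmd4iZmZiId3d3d3eHd2ZmZ3eIiZiId3dmZmZmd3d2Zmd3iIiId3ZmZmZmZnd3ZmZ3d3iId3ZmVVVVVVV3dmZmZ3d3d3ZlVURURERVd3ZmZmZmdmZlVUQ0QzM0RHdmZmZmZmZlVUQzMzMjMzRnZmZmZmZlVVRDMiIyIiIzVmZmZmVVVVVEMyIRIhESI2VmZmZVVVVUQzIiESEQASJ2VVVUREQzMzMyIhEiEAERd2VVREREQzMiIiIRIhEREXd3ZmZmVVVUMiERERIhERJ3d3ZmZmVVVURDIREBIRESh3d3ZmZmVVVVVEMyIiESI4d3d2ZmZmZmZVVERDMzIjOHd3d2ZmZmZmZmVUREREIjh3d3d2ZmZmd3dmVVVERVM4d3d3d2Zmd4iHdlVVVVVVOHd3d3d2Z3iJiHZmVVVVVlh3d3d3d3eImZh2ZmZlVVVod3d3d3d3iZmIdmZmZmZVWHd3d3d3d4mZh3ZmZmZmZl"/>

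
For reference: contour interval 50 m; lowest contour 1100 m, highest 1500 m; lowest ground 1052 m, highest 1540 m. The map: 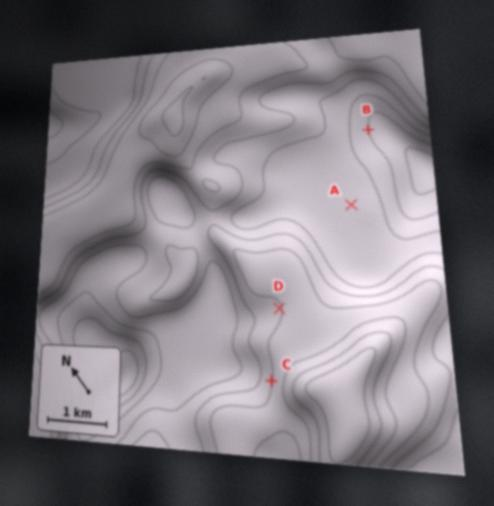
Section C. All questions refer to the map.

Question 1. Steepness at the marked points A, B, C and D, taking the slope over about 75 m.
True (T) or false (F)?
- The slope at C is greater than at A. T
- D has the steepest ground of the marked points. F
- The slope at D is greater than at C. F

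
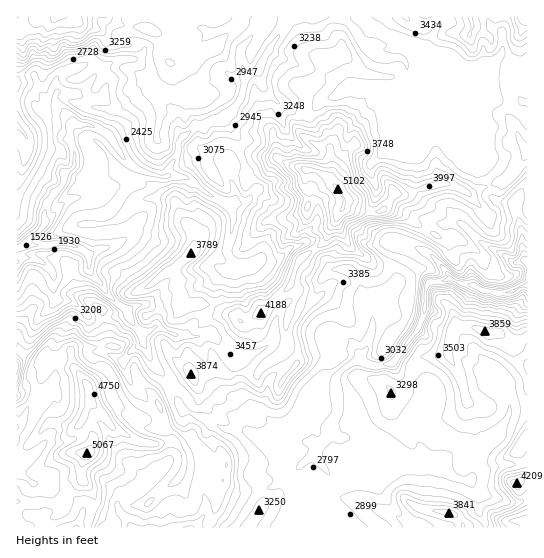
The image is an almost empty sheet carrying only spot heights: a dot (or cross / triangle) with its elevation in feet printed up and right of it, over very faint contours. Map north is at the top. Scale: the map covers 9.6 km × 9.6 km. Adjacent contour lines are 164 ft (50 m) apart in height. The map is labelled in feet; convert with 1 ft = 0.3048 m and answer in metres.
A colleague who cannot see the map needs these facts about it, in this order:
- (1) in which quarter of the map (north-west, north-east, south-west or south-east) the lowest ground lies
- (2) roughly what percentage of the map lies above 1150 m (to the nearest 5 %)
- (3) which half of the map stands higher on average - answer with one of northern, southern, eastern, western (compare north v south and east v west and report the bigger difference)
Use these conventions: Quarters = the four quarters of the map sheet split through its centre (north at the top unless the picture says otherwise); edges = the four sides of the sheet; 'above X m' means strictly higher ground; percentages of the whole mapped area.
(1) Look to the north-west quarter for the lowest ground.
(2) About 20 % of the map lies above 1150 m.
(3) The southern half stands higher on average than the northern half.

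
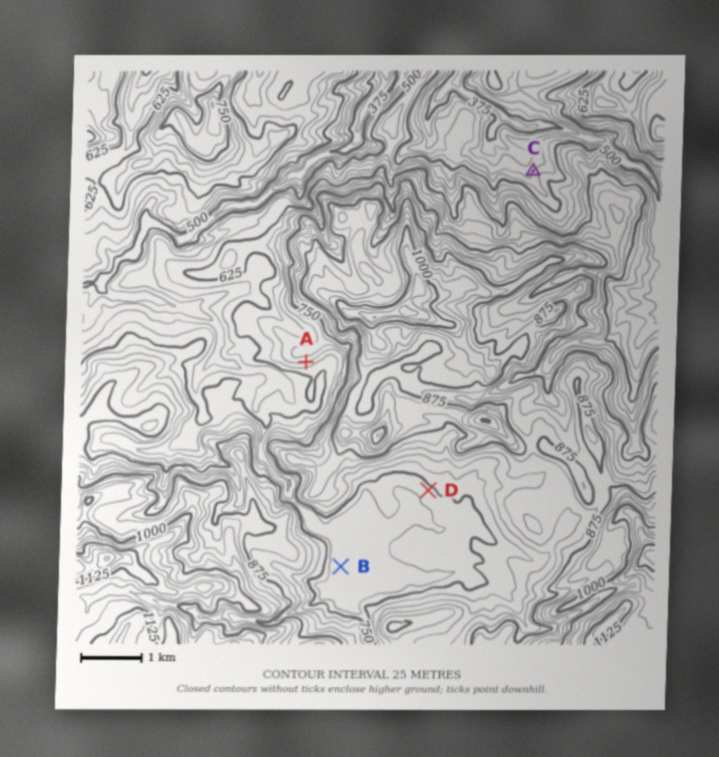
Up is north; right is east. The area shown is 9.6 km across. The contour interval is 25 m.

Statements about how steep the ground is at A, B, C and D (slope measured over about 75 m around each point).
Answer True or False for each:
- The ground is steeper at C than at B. True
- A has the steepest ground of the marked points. True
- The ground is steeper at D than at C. False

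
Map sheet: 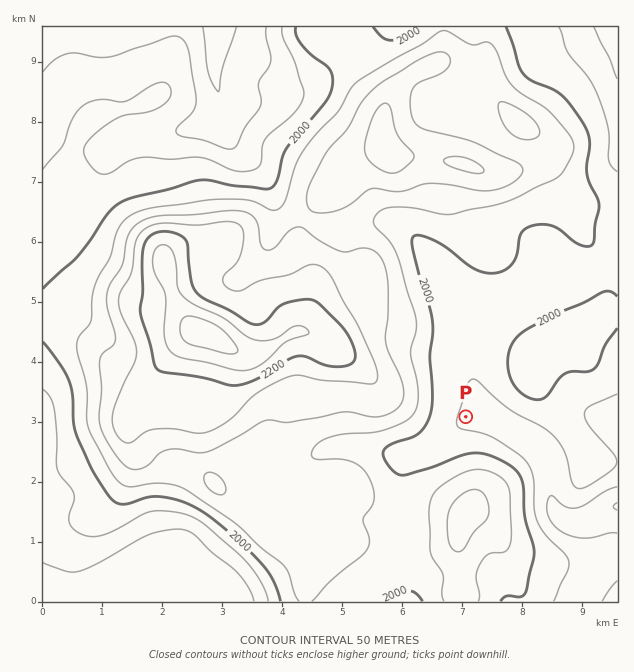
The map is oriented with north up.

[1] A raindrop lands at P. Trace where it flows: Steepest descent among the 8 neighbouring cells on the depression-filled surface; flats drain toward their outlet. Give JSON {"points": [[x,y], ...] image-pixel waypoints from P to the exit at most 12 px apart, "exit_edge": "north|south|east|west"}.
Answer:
{"points": [[466, 417], [478, 417], [490, 417], [502, 424], [514, 432], [526, 439], [538, 448], [547, 460], [550, 472], [550, 484], [551, 496], [554, 508], [565, 520], [577, 522], [589, 520], [601, 513], [613, 508], [617, 507]], "exit_edge": "east"}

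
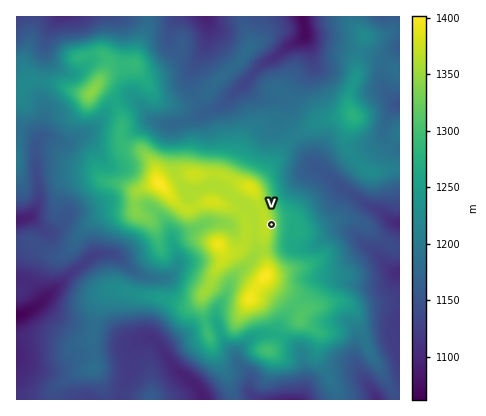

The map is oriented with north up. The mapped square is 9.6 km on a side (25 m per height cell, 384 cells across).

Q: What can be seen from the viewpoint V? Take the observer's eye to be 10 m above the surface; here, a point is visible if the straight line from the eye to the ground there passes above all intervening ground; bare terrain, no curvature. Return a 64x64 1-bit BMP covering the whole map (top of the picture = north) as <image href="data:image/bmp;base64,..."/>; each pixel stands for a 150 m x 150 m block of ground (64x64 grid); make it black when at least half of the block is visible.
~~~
<image width="64" height="64" href="data:image/bmp;base64,Qk0+AgAAAAAAAD4AAAAoAAAAQAAAAEAAAAABAAEAAAAAAAACAAATCwAAEwsAAAIAAAAAAAAA////AAAAAAAAAAAAAAAAAAAAAAAAAAAAAAAAAAAAAAAAAAAAAAAAAAAAAAAAAAAAAAAAAAAAAAAAAAAAAAAAAAAAAAAAAAAAAAAAAAAAAAAAAAAAAAAAAAAAAAAAAAAAAAAAAAAAAAAAAAAAAAAAAAAAAAAAAQABAAAAAAABgAMAAAAAAAHgAwAAAAAAAf8BAAAAAAIB/4EAAAAAAgH/gQAAAAADADMDAAAAAAGAAwMAAAAAAPwBhwAAAAAA/8APAAAAAAB/4B8AAAAAAH/wPwAAAAAAP/h/AAAAAAA//v8AAAAAAD/P/wAAAAAAP8/xAAAAAAA/n/EAAAAAAD+f4wAAAAAADx//AAAAAAAPv/8AAAAAAI///wAAAAABx///AAAAAAAH//8AAAAAAAf//wAAAAAAD///AAAAAAAP//8AAAAAAB//4gAAAAAAH//yAAAAAAAP//8AAAAAAA///wAAAAAAH///AAAAAAAf/+cAAAAAAB//5wAAAAAAH//DAAAAAAA//4AAAAAAAD//AAAAAAAAP/4AAAAAAAA/ngAAAAAAAD8PAAAAAAAAfgcAAAAAAAAPB4AAAAAAAAcHgAAAAAAAAQ8AAAAAAAAAHwAAAAAAAAA/gAAAAAAB4D/AAAAAAAHwP+AAAAAAAHg/8AAAAAAAfD/AAAAAAAB8fwAAAAAAAHh/AA=="/>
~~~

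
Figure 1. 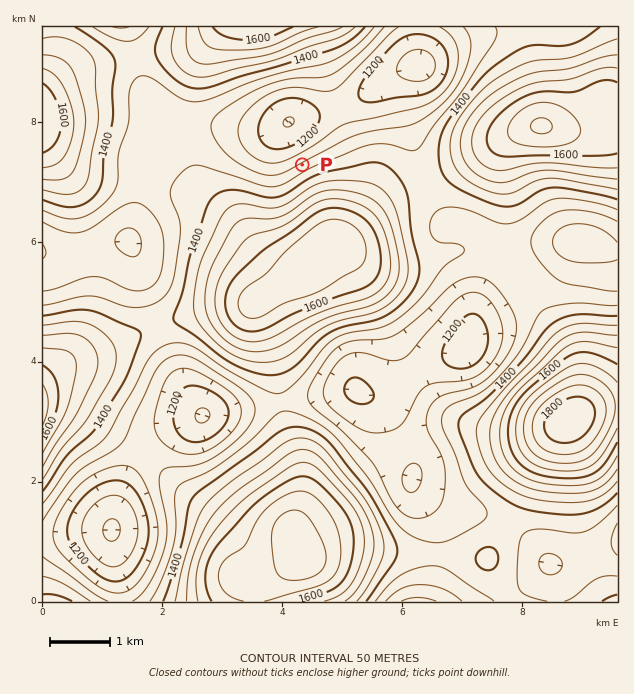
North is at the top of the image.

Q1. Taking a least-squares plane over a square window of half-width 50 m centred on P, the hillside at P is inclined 19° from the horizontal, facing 330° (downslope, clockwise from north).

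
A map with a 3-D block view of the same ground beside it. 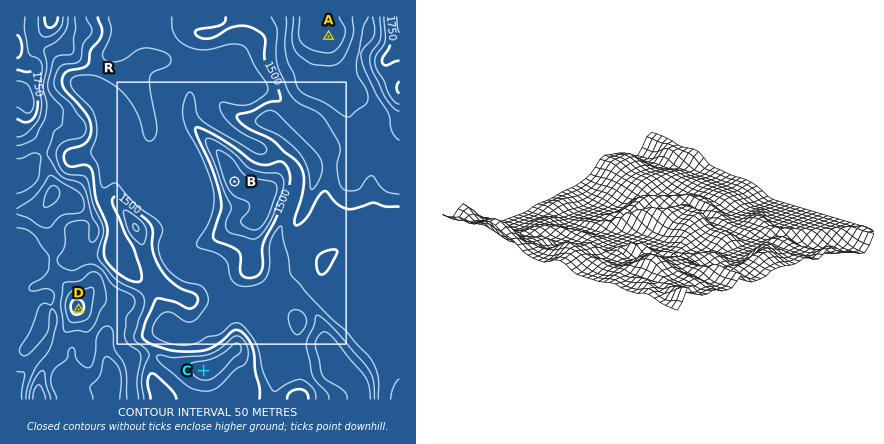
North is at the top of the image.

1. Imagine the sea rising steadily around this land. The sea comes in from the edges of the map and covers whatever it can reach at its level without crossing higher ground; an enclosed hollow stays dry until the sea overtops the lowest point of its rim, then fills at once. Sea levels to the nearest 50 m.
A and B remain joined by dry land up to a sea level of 1500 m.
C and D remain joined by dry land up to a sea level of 1550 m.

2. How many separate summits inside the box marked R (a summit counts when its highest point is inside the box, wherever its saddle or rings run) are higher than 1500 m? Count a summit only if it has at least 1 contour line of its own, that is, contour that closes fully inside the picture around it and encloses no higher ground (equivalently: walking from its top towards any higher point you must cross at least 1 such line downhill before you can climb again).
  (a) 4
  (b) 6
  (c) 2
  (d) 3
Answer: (a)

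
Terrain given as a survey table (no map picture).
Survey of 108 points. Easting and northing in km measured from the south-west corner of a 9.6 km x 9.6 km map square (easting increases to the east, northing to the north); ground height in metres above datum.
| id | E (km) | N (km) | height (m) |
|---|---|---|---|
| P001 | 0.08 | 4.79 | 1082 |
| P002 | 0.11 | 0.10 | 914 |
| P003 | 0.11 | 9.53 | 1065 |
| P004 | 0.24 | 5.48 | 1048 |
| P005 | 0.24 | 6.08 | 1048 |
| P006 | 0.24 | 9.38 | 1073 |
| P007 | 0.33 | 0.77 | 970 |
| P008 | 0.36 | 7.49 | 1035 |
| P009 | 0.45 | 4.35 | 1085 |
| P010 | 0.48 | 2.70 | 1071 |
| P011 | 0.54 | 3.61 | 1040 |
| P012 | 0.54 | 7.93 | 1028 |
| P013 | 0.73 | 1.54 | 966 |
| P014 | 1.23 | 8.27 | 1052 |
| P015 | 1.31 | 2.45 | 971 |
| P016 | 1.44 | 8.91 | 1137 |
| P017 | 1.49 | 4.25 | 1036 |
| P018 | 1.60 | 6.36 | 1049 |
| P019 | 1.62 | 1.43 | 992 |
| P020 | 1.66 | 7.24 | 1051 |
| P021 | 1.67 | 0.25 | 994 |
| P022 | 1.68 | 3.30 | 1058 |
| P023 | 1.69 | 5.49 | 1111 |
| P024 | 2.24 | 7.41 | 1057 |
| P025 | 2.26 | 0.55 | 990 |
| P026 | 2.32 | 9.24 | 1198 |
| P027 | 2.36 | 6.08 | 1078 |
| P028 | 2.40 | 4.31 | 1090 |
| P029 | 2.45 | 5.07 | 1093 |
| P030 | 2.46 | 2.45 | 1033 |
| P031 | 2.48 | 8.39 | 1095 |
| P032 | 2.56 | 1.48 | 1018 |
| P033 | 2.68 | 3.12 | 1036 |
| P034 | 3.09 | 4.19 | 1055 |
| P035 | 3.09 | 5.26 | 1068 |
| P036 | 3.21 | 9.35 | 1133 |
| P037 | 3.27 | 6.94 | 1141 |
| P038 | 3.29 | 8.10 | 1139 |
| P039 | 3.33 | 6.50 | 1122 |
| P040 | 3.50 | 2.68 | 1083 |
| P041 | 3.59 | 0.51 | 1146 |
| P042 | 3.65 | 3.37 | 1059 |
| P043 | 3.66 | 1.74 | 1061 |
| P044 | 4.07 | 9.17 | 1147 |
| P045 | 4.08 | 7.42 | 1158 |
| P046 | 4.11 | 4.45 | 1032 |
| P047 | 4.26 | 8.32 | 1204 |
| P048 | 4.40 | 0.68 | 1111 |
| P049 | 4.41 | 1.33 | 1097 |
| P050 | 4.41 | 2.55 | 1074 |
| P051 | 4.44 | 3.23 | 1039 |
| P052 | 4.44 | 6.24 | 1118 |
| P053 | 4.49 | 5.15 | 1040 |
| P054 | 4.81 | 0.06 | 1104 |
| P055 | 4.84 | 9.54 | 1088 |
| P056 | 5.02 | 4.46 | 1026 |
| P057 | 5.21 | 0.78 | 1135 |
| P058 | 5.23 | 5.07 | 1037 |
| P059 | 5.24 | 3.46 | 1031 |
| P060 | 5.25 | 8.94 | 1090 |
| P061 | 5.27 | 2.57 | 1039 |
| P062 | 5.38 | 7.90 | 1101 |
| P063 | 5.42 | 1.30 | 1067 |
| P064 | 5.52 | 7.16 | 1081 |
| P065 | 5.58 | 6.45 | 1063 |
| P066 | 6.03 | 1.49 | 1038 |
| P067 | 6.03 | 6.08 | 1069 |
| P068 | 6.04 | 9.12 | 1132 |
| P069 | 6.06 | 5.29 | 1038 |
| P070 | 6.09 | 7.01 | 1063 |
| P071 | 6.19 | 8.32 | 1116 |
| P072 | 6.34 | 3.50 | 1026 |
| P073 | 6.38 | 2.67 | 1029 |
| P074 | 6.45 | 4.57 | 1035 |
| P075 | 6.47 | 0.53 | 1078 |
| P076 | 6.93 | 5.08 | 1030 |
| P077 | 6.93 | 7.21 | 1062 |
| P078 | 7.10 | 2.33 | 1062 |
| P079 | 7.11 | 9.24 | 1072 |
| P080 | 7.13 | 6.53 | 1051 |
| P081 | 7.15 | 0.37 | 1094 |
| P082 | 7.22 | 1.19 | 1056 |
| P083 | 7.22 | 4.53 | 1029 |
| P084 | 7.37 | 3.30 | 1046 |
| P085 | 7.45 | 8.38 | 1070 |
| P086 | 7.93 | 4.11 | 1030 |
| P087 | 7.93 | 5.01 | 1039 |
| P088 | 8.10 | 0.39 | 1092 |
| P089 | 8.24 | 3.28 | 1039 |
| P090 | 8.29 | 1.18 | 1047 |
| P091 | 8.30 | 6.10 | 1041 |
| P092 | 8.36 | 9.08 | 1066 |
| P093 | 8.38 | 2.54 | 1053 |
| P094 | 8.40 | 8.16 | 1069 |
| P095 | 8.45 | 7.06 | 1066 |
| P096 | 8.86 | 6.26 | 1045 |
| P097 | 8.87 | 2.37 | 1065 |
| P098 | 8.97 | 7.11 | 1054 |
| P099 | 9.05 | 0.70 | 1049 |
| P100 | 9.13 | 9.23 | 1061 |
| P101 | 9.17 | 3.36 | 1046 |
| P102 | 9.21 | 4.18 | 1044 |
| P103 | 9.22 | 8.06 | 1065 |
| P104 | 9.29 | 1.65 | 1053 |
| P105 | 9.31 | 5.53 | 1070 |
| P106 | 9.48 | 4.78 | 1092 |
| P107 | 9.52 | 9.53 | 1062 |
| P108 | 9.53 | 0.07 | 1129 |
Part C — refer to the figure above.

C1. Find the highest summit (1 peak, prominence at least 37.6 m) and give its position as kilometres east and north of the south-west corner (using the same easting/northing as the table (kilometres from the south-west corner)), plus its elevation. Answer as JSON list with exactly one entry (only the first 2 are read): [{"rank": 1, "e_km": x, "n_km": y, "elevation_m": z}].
[{"rank": 1, "e_km": 4.36, "n_km": 8.16, "elevation_m": 1210}]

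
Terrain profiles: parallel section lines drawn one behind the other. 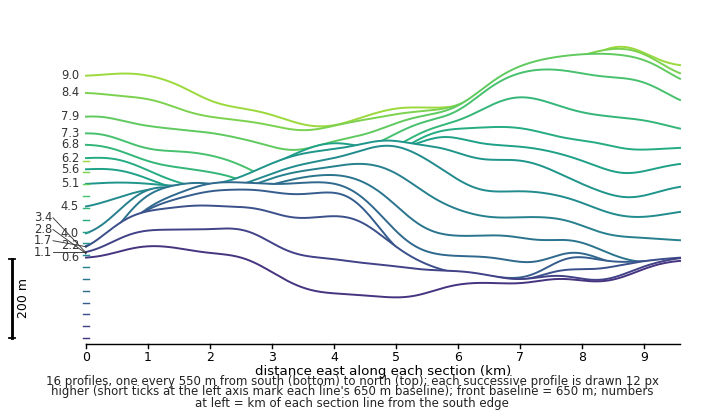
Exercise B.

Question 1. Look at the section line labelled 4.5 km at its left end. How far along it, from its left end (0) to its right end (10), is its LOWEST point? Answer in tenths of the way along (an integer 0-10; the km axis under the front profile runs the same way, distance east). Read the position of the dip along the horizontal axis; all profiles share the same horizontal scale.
9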